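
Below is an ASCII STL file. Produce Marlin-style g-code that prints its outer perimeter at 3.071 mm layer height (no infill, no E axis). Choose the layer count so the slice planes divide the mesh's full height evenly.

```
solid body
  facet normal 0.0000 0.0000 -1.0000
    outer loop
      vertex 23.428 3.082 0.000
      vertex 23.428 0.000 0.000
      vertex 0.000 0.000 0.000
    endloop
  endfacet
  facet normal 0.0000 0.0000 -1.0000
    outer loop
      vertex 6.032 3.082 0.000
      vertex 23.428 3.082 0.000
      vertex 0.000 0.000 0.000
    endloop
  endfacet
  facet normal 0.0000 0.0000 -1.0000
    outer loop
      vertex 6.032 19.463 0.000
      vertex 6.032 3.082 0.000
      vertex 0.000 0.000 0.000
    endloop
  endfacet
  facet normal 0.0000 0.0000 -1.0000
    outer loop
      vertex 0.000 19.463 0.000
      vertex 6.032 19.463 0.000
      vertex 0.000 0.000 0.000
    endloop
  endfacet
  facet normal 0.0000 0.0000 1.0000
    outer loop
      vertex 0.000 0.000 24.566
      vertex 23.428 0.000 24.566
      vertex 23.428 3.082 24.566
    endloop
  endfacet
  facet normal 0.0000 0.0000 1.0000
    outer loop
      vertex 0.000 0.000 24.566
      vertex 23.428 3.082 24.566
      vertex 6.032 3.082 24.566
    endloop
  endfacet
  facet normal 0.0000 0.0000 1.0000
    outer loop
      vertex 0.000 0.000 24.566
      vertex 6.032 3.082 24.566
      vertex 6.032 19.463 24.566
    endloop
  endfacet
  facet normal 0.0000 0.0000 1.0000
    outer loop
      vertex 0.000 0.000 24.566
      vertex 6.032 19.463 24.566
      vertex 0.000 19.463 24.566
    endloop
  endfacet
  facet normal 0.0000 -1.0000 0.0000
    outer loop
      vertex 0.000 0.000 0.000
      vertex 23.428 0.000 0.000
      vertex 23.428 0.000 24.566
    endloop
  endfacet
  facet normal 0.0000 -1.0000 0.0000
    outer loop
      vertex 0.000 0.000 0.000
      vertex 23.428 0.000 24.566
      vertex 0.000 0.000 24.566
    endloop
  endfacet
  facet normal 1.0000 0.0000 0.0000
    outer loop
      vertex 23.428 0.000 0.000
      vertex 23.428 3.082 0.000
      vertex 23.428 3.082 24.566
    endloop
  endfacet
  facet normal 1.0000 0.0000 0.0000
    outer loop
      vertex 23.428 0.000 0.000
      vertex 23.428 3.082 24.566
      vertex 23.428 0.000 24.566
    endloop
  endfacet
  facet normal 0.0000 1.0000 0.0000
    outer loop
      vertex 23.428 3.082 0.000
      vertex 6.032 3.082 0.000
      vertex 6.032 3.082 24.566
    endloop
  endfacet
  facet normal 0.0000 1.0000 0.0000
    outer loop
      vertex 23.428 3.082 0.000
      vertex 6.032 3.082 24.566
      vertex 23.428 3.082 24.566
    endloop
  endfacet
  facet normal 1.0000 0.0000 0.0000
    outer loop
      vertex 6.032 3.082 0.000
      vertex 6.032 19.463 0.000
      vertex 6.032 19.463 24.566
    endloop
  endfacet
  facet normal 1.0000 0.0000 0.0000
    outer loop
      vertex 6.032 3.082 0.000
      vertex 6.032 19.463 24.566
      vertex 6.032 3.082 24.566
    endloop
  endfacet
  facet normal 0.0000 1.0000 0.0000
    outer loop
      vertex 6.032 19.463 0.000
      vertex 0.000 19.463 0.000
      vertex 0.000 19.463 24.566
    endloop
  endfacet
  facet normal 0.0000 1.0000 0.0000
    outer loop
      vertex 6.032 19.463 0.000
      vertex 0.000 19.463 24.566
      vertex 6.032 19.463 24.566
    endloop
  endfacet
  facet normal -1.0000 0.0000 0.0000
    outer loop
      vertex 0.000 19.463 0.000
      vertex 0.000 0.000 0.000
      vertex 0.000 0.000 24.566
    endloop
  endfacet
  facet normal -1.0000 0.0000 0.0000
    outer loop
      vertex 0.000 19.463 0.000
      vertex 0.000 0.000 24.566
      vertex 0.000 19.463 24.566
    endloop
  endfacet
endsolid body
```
; perimeter-only toolpath
G21 ; units = mm
G90 ; absolute positioning
G28 ; home
; layer 1
G0 Z3.071
G0 X0.000 Y0.000
G1 X23.428 Y0.000
G1 X23.428 Y3.082
G1 X6.032 Y3.082
G1 X6.032 Y19.463
G1 X0.000 Y19.463
G1 X0.000 Y0.000
; layer 2
G0 Z6.141
G0 X0.000 Y0.000
G1 X23.428 Y0.000
G1 X23.428 Y3.082
G1 X6.032 Y3.082
G1 X6.032 Y19.463
G1 X0.000 Y19.463
G1 X0.000 Y0.000
; layer 3
G0 Z9.212
G0 X0.000 Y0.000
G1 X23.428 Y0.000
G1 X23.428 Y3.082
G1 X6.032 Y3.082
G1 X6.032 Y19.463
G1 X0.000 Y19.463
G1 X0.000 Y0.000
; layer 4
G0 Z12.283
G0 X0.000 Y0.000
G1 X23.428 Y0.000
G1 X23.428 Y3.082
G1 X6.032 Y3.082
G1 X6.032 Y19.463
G1 X0.000 Y19.463
G1 X0.000 Y0.000
; layer 5
G0 Z15.354
G0 X0.000 Y0.000
G1 X23.428 Y0.000
G1 X23.428 Y3.082
G1 X6.032 Y3.082
G1 X6.032 Y19.463
G1 X0.000 Y19.463
G1 X0.000 Y0.000
; layer 6
G0 Z18.424
G0 X0.000 Y0.000
G1 X23.428 Y0.000
G1 X23.428 Y3.082
G1 X6.032 Y3.082
G1 X6.032 Y19.463
G1 X0.000 Y19.463
G1 X0.000 Y0.000
; layer 7
G0 Z21.495
G0 X0.000 Y0.000
G1 X23.428 Y0.000
G1 X23.428 Y3.082
G1 X6.032 Y3.082
G1 X6.032 Y19.463
G1 X0.000 Y19.463
G1 X0.000 Y0.000
; layer 8
G0 Z24.566
G0 X0.000 Y0.000
G1 X23.428 Y0.000
G1 X23.428 Y3.082
G1 X6.032 Y3.082
G1 X6.032 Y19.463
G1 X0.000 Y19.463
G1 X0.000 Y0.000
M2 ; end

The solid is an L-shaped prism: outer 23.4 × 19.5 mm, arm thicknesses ≈ 3.08 mm (horizontal) and 6.03 mm (vertical), extruded 24.6 mm in z. Slicing at Δz = 3.071 mm — 8 equal slices spanning the solid's height, so layer i sits at z = i·h/8 — gives 8 non-empty perimeters. Each is a 6-segment closed polygon; G0 lifts to the layer z and rapids to the start vertex, then G1 traces the edges.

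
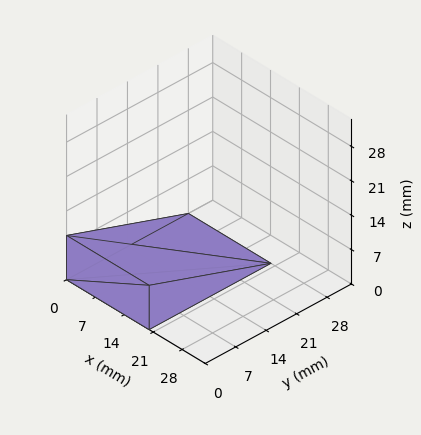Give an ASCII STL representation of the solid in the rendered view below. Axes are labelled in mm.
Reading the render: the shape is a wedge (ramp): 20 × 28 mm base, rising to 9 mm along the y=0 edge and sloping linearly to z=0 at y=28 (dimensions read to the nearest mm from the axis ticks). For the STL, each face is triangulated and given an outward normal.

solid part
  facet normal 0.0000 0.0000 -1.0000
    outer loop
      vertex 20.00 28.00 0.00
      vertex 20.00 0.00 0.00
      vertex 0.00 0.00 0.00
    endloop
  endfacet
  facet normal 0.0000 0.0000 -1.0000
    outer loop
      vertex 0.00 28.00 0.00
      vertex 20.00 28.00 0.00
      vertex 0.00 0.00 0.00
    endloop
  endfacet
  facet normal 0.0000 -1.0000 0.0000
    outer loop
      vertex 0.00 0.00 0.00
      vertex 20.00 0.00 0.00
      vertex 20.00 0.00 9.00
    endloop
  endfacet
  facet normal 0.0000 -1.0000 0.0000
    outer loop
      vertex 0.00 0.00 0.00
      vertex 20.00 0.00 9.00
      vertex 0.00 0.00 9.00
    endloop
  endfacet
  facet normal 0.0000 0.3060 0.9520
    outer loop
      vertex 0.00 0.00 9.00
      vertex 20.00 0.00 9.00
      vertex 20.00 28.00 0.00
    endloop
  endfacet
  facet normal 0.0000 0.3060 0.9520
    outer loop
      vertex 0.00 0.00 9.00
      vertex 20.00 28.00 0.00
      vertex 0.00 28.00 0.00
    endloop
  endfacet
  facet normal -1.0000 0.0000 0.0000
    outer loop
      vertex 0.00 0.00 9.00
      vertex 0.00 28.00 0.00
      vertex 0.00 0.00 0.00
    endloop
  endfacet
  facet normal 1.0000 0.0000 0.0000
    outer loop
      vertex 20.00 0.00 0.00
      vertex 20.00 28.00 0.00
      vertex 20.00 0.00 9.00
    endloop
  endfacet
endsolid part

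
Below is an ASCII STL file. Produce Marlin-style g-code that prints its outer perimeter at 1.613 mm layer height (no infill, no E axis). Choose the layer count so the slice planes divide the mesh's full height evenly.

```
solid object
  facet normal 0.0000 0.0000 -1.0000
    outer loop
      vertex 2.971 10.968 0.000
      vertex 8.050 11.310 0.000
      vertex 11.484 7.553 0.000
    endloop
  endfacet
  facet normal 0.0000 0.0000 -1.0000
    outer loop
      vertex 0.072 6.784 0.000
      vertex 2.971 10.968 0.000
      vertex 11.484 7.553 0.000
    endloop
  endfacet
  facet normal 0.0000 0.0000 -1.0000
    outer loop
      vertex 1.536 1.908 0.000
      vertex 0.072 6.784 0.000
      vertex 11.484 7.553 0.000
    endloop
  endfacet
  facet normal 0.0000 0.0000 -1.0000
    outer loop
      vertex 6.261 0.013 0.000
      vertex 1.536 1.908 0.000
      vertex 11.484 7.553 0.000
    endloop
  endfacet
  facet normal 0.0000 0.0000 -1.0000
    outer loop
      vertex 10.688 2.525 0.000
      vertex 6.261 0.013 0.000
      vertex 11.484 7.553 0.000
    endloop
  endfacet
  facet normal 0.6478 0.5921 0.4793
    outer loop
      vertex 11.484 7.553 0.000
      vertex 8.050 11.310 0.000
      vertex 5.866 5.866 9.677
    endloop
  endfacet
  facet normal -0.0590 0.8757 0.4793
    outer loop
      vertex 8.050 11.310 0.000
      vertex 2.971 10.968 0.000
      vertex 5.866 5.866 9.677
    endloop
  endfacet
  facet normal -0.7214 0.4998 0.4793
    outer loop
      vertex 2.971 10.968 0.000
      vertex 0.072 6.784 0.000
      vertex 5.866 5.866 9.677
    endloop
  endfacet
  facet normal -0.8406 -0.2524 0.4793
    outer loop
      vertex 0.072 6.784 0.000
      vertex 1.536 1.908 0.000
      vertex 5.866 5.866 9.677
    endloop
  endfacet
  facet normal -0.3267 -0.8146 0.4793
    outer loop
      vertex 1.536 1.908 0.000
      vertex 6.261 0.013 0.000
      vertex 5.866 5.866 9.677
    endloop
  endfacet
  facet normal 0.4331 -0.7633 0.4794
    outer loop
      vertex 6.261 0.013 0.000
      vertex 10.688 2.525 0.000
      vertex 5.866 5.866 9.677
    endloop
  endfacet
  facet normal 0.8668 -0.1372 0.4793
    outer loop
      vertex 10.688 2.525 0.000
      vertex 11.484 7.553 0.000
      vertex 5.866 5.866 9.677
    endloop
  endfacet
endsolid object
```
; perimeter-only toolpath
G21 ; units = mm
G90 ; absolute positioning
G28 ; home
; layer 1
G0 Z1.613
G0 X10.548 Y7.272
G1 X7.686 Y10.403
G1 X3.454 Y10.118
G1 X1.038 Y6.631
G1 X2.258 Y2.568
G1 X6.195 Y0.989
G1 X9.884 Y3.082
G1 X10.548 Y7.272
; layer 2
G0 Z3.226
G0 X9.611 Y6.991
G1 X7.322 Y9.495
G1 X3.936 Y9.267
G1 X2.003 Y6.478
G1 X2.979 Y3.227
G1 X6.129 Y1.964
G1 X9.081 Y3.639
G1 X9.611 Y6.991
; layer 3
G0 Z4.838
G0 X8.675 Y6.710
G1 X6.958 Y8.588
G1 X4.418 Y8.417
G1 X2.969 Y6.325
G1 X3.701 Y3.887
G1 X6.063 Y2.939
G1 X8.277 Y4.196
G1 X8.675 Y6.710
; layer 4
G0 Z6.451
G0 X7.739 Y6.428
G1 X6.594 Y7.681
G1 X4.901 Y7.567
G1 X3.935 Y6.172
G1 X4.423 Y4.547
G1 X5.998 Y3.915
G1 X7.473 Y4.752
G1 X7.739 Y6.428
; layer 5
G0 Z8.064
G0 X6.802 Y6.147
G1 X6.230 Y6.773
G1 X5.384 Y6.716
G1 X4.900 Y6.019
G1 X5.144 Y5.206
G1 X5.932 Y4.891
G1 X6.670 Y5.309
G1 X6.802 Y6.147
M2 ; end

The solid is a regular 7-sided pyramid, base circumscribed radius ≈ 5.87 mm, apex at z ≈ 9.68 mm. Slicing at Δz = 1.613 mm — 6 equal slices spanning the solid's height, so layer i sits at z = i·h/6 — gives 5 non-empty perimeters. Each is a 7-segment closed polygon; G0 lifts to the layer z and rapids to the start vertex, then G1 traces the edges. The cross-section shrinks linearly with z (the slice at the apex is degenerate and omitted).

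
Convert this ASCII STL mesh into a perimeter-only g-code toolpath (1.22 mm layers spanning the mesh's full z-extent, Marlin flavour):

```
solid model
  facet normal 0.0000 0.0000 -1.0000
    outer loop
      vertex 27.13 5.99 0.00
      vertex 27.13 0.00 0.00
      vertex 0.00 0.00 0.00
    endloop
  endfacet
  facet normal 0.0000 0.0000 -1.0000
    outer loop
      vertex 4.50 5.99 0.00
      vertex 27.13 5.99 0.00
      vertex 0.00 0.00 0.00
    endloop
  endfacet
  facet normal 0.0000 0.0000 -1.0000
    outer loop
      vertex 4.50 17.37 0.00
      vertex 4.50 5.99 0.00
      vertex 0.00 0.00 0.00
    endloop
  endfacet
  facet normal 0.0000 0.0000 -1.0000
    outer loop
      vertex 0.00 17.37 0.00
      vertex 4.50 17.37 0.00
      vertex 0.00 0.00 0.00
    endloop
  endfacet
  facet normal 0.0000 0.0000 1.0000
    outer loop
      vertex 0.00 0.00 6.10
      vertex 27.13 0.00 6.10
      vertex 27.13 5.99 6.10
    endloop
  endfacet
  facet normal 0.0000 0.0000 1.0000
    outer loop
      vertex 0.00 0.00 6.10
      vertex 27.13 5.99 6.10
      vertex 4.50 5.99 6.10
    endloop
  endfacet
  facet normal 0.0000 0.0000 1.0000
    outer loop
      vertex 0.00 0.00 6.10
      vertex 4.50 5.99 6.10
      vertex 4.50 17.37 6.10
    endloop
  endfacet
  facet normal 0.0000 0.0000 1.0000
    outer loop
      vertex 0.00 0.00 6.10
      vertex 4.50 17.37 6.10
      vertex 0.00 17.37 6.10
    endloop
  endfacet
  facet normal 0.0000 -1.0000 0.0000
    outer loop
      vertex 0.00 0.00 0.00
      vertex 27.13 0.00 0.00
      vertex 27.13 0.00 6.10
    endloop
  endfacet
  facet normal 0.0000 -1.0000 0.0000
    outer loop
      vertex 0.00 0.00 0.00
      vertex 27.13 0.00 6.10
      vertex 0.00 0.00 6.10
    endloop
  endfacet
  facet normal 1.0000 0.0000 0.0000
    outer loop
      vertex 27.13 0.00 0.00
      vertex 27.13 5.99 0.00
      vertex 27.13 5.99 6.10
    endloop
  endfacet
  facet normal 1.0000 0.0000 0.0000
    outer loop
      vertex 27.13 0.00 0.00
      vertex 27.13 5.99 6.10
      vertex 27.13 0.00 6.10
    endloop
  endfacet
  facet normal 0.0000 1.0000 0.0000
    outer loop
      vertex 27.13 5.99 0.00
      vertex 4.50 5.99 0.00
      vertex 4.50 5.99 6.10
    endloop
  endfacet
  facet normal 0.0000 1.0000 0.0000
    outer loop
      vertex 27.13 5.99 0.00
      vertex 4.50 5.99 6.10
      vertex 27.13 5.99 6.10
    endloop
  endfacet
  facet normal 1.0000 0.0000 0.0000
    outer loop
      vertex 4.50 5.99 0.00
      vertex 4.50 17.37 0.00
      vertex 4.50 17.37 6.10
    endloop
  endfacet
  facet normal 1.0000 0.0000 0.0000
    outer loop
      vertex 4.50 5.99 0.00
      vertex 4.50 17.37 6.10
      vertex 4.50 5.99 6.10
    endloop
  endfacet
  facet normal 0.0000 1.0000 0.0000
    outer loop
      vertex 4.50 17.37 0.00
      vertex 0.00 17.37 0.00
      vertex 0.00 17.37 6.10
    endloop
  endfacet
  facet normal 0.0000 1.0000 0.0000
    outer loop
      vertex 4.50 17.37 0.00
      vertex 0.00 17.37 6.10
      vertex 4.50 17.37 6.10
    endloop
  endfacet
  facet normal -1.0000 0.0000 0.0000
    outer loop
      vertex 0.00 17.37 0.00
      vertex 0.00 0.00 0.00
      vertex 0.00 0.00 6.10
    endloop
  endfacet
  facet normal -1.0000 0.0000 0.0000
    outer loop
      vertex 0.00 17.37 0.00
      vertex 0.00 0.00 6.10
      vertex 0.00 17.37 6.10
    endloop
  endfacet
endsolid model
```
; perimeter-only toolpath
G21 ; units = mm
G90 ; absolute positioning
G28 ; home
; layer 1
G0 Z1.22
G0 X0.00 Y0.00
G1 X27.13 Y0.00
G1 X27.13 Y5.99
G1 X4.50 Y5.99
G1 X4.50 Y17.37
G1 X0.00 Y17.37
G1 X0.00 Y0.00
; layer 2
G0 Z2.44
G0 X0.00 Y0.00
G1 X27.13 Y0.00
G1 X27.13 Y5.99
G1 X4.50 Y5.99
G1 X4.50 Y17.37
G1 X0.00 Y17.37
G1 X0.00 Y0.00
; layer 3
G0 Z3.66
G0 X0.00 Y0.00
G1 X27.13 Y0.00
G1 X27.13 Y5.99
G1 X4.50 Y5.99
G1 X4.50 Y17.37
G1 X0.00 Y17.37
G1 X0.00 Y0.00
; layer 4
G0 Z4.88
G0 X0.00 Y0.00
G1 X27.13 Y0.00
G1 X27.13 Y5.99
G1 X4.50 Y5.99
G1 X4.50 Y17.37
G1 X0.00 Y17.37
G1 X0.00 Y0.00
; layer 5
G0 Z6.10
G0 X0.00 Y0.00
G1 X27.13 Y0.00
G1 X27.13 Y5.99
G1 X4.50 Y5.99
G1 X4.50 Y17.37
G1 X0.00 Y17.37
G1 X0.00 Y0.00
M2 ; end

The solid is an L-shaped prism: outer 27.1 × 17.4 mm, arm thicknesses ≈ 5.99 mm (horizontal) and 4.5 mm (vertical), extruded 6.1 mm in z. Slicing at Δz = 1.22 mm — 5 equal slices spanning the solid's height, so layer i sits at z = i·h/5 — gives 5 non-empty perimeters. Each is a 6-segment closed polygon; G0 lifts to the layer z and rapids to the start vertex, then G1 traces the edges.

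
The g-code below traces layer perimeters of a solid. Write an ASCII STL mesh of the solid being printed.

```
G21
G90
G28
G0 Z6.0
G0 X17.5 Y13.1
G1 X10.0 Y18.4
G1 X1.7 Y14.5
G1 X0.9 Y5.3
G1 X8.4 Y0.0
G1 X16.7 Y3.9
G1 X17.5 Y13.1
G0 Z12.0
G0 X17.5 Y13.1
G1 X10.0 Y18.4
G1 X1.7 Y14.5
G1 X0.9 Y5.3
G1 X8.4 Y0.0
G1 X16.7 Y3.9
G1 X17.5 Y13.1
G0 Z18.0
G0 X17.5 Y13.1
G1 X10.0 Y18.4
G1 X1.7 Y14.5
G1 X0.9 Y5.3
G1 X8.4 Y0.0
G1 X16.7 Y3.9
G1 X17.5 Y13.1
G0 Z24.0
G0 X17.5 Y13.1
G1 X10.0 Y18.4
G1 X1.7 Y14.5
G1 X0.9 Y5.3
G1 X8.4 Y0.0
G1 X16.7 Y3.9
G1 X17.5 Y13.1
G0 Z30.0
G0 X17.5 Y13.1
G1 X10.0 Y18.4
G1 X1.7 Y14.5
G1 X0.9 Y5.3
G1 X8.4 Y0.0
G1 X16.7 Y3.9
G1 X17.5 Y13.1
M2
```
solid part
  facet normal 0.0000 0.0000 -1.0000
    outer loop
      vertex 1.7 14.5 0.0
      vertex 10.0 18.4 0.0
      vertex 17.5 13.1 0.0
    endloop
  endfacet
  facet normal 0.0000 0.0000 -1.0000
    outer loop
      vertex 0.9 5.3 0.0
      vertex 1.7 14.5 0.0
      vertex 17.5 13.1 0.0
    endloop
  endfacet
  facet normal 0.0000 0.0000 -1.0000
    outer loop
      vertex 8.4 0.0 0.0
      vertex 0.9 5.3 0.0
      vertex 17.5 13.1 0.0
    endloop
  endfacet
  facet normal 0.0000 0.0000 -1.0000
    outer loop
      vertex 16.7 3.9 0.0
      vertex 8.4 0.0 0.0
      vertex 17.5 13.1 0.0
    endloop
  endfacet
  facet normal 0.0000 0.0000 1.0000
    outer loop
      vertex 17.5 13.1 30.0
      vertex 10.0 18.4 30.0
      vertex 1.7 14.5 30.0
    endloop
  endfacet
  facet normal 0.0000 0.0000 1.0000
    outer loop
      vertex 17.5 13.1 30.0
      vertex 1.7 14.5 30.0
      vertex 0.9 5.3 30.0
    endloop
  endfacet
  facet normal 0.0000 0.0000 1.0000
    outer loop
      vertex 17.5 13.1 30.0
      vertex 0.9 5.3 30.0
      vertex 8.4 0.0 30.0
    endloop
  endfacet
  facet normal 0.0000 0.0000 1.0000
    outer loop
      vertex 17.5 13.1 30.0
      vertex 8.4 0.0 30.0
      vertex 16.7 3.9 30.0
    endloop
  endfacet
  facet normal 0.5771 0.8167 0.0000
    outer loop
      vertex 17.5 13.1 0.0
      vertex 10.0 18.4 0.0
      vertex 10.0 18.4 30.0
    endloop
  endfacet
  facet normal 0.5771 0.8167 0.0000
    outer loop
      vertex 17.5 13.1 0.0
      vertex 10.0 18.4 30.0
      vertex 17.5 13.1 30.0
    endloop
  endfacet
  facet normal -0.4253 0.9051 0.0000
    outer loop
      vertex 10.0 18.4 0.0
      vertex 1.7 14.5 0.0
      vertex 1.7 14.5 30.0
    endloop
  endfacet
  facet normal -0.4253 0.9051 0.0000
    outer loop
      vertex 10.0 18.4 0.0
      vertex 1.7 14.5 30.0
      vertex 10.0 18.4 30.0
    endloop
  endfacet
  facet normal -0.9962 0.0866 0.0000
    outer loop
      vertex 1.7 14.5 0.0
      vertex 0.9 5.3 0.0
      vertex 0.9 5.3 30.0
    endloop
  endfacet
  facet normal -0.9962 0.0866 0.0000
    outer loop
      vertex 1.7 14.5 0.0
      vertex 0.9 5.3 30.0
      vertex 1.7 14.5 30.0
    endloop
  endfacet
  facet normal -0.5771 -0.8167 0.0000
    outer loop
      vertex 0.9 5.3 0.0
      vertex 8.4 0.0 0.0
      vertex 8.4 0.0 30.0
    endloop
  endfacet
  facet normal -0.5771 -0.8167 0.0000
    outer loop
      vertex 0.9 5.3 0.0
      vertex 8.4 0.0 30.0
      vertex 0.9 5.3 30.0
    endloop
  endfacet
  facet normal 0.4253 -0.9051 0.0000
    outer loop
      vertex 8.4 0.0 0.0
      vertex 16.7 3.9 0.0
      vertex 16.7 3.9 30.0
    endloop
  endfacet
  facet normal 0.4253 -0.9051 0.0000
    outer loop
      vertex 8.4 0.0 0.0
      vertex 16.7 3.9 30.0
      vertex 8.4 0.0 30.0
    endloop
  endfacet
  facet normal 0.9962 -0.0866 0.0000
    outer loop
      vertex 16.7 3.9 0.0
      vertex 17.5 13.1 0.0
      vertex 17.5 13.1 30.0
    endloop
  endfacet
  facet normal 0.9962 -0.0866 0.0000
    outer loop
      vertex 16.7 3.9 0.0
      vertex 17.5 13.1 30.0
      vertex 16.7 3.9 30.0
    endloop
  endfacet
endsolid part

The G0 Z moves step by Δz≈6.0 mm. Every layer's G1 loop is the same polygon, so the solid is a straight extrusion of it from z=0 to z≈30. Closing with flat bottom and top caps and triangulating gives 20 facets — a regular 6-sided prism (a cylinder approximated with 6 flat sides), circumscribed radius ≈ 9.2 mm, height ≈ 30 mm.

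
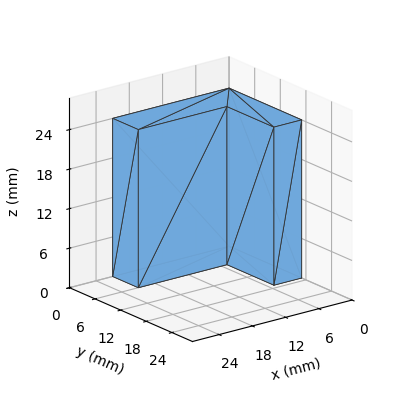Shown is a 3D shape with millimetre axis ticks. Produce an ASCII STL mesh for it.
Reading the render: the shape is an L-shaped prism: outer 21 × 17 mm, arm thicknesses ≈ 6 mm (horizontal) and 5 mm (vertical), extruded 24 mm in z (dimensions read to the nearest mm from the axis ticks). For the STL, each face is triangulated and given an outward normal.

solid part
  facet normal 0.0000 0.0000 -1.0000
    outer loop
      vertex 21.000 6.000 0.000
      vertex 21.000 0.000 0.000
      vertex 0.000 0.000 0.000
    endloop
  endfacet
  facet normal 0.0000 0.0000 -1.0000
    outer loop
      vertex 5.000 6.000 0.000
      vertex 21.000 6.000 0.000
      vertex 0.000 0.000 0.000
    endloop
  endfacet
  facet normal 0.0000 0.0000 -1.0000
    outer loop
      vertex 5.000 17.000 0.000
      vertex 5.000 6.000 0.000
      vertex 0.000 0.000 0.000
    endloop
  endfacet
  facet normal 0.0000 0.0000 -1.0000
    outer loop
      vertex 0.000 17.000 0.000
      vertex 5.000 17.000 0.000
      vertex 0.000 0.000 0.000
    endloop
  endfacet
  facet normal 0.0000 0.0000 1.0000
    outer loop
      vertex 0.000 0.000 24.000
      vertex 21.000 0.000 24.000
      vertex 21.000 6.000 24.000
    endloop
  endfacet
  facet normal 0.0000 0.0000 1.0000
    outer loop
      vertex 0.000 0.000 24.000
      vertex 21.000 6.000 24.000
      vertex 5.000 6.000 24.000
    endloop
  endfacet
  facet normal 0.0000 0.0000 1.0000
    outer loop
      vertex 0.000 0.000 24.000
      vertex 5.000 6.000 24.000
      vertex 5.000 17.000 24.000
    endloop
  endfacet
  facet normal 0.0000 0.0000 1.0000
    outer loop
      vertex 0.000 0.000 24.000
      vertex 5.000 17.000 24.000
      vertex 0.000 17.000 24.000
    endloop
  endfacet
  facet normal 0.0000 -1.0000 0.0000
    outer loop
      vertex 0.000 0.000 0.000
      vertex 21.000 0.000 0.000
      vertex 21.000 0.000 24.000
    endloop
  endfacet
  facet normal 0.0000 -1.0000 0.0000
    outer loop
      vertex 0.000 0.000 0.000
      vertex 21.000 0.000 24.000
      vertex 0.000 0.000 24.000
    endloop
  endfacet
  facet normal 1.0000 0.0000 0.0000
    outer loop
      vertex 21.000 0.000 0.000
      vertex 21.000 6.000 0.000
      vertex 21.000 6.000 24.000
    endloop
  endfacet
  facet normal 1.0000 0.0000 0.0000
    outer loop
      vertex 21.000 0.000 0.000
      vertex 21.000 6.000 24.000
      vertex 21.000 0.000 24.000
    endloop
  endfacet
  facet normal 0.0000 1.0000 0.0000
    outer loop
      vertex 21.000 6.000 0.000
      vertex 5.000 6.000 0.000
      vertex 5.000 6.000 24.000
    endloop
  endfacet
  facet normal 0.0000 1.0000 0.0000
    outer loop
      vertex 21.000 6.000 0.000
      vertex 5.000 6.000 24.000
      vertex 21.000 6.000 24.000
    endloop
  endfacet
  facet normal 1.0000 0.0000 0.0000
    outer loop
      vertex 5.000 6.000 0.000
      vertex 5.000 17.000 0.000
      vertex 5.000 17.000 24.000
    endloop
  endfacet
  facet normal 1.0000 0.0000 0.0000
    outer loop
      vertex 5.000 6.000 0.000
      vertex 5.000 17.000 24.000
      vertex 5.000 6.000 24.000
    endloop
  endfacet
  facet normal 0.0000 1.0000 0.0000
    outer loop
      vertex 5.000 17.000 0.000
      vertex 0.000 17.000 0.000
      vertex 0.000 17.000 24.000
    endloop
  endfacet
  facet normal 0.0000 1.0000 0.0000
    outer loop
      vertex 5.000 17.000 0.000
      vertex 0.000 17.000 24.000
      vertex 5.000 17.000 24.000
    endloop
  endfacet
  facet normal -1.0000 0.0000 0.0000
    outer loop
      vertex 0.000 17.000 0.000
      vertex 0.000 0.000 0.000
      vertex 0.000 0.000 24.000
    endloop
  endfacet
  facet normal -1.0000 0.0000 0.0000
    outer loop
      vertex 0.000 17.000 0.000
      vertex 0.000 0.000 24.000
      vertex 0.000 17.000 24.000
    endloop
  endfacet
endsolid part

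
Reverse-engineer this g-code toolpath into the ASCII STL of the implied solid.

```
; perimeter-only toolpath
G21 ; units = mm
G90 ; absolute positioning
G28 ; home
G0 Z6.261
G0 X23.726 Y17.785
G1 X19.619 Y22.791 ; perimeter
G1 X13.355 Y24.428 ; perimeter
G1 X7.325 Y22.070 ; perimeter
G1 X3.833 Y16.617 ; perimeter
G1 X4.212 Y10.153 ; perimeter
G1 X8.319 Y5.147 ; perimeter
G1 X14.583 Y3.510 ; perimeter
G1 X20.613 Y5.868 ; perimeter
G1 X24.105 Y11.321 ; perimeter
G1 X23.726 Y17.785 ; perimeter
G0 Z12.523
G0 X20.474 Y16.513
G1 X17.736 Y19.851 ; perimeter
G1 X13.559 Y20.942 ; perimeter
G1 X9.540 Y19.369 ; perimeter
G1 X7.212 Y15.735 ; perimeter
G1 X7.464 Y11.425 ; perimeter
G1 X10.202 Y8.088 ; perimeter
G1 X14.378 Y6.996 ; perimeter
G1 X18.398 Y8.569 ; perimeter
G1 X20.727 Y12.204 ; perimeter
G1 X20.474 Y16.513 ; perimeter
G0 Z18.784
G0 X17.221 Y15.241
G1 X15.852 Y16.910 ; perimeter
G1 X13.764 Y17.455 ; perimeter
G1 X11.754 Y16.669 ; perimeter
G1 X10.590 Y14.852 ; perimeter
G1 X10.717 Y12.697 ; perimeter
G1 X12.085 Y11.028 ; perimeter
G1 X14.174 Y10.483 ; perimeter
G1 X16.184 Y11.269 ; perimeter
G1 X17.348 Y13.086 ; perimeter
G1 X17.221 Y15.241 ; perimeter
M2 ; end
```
solid part
  facet normal 0.0000 0.0000 -1.0000
    outer loop
      vertex 13.150 27.914 0.000
      vertex 21.503 25.732 0.000
      vertex 26.978 19.057 0.000
    endloop
  endfacet
  facet normal 0.0000 0.0000 -1.0000
    outer loop
      vertex 5.110 24.770 0.000
      vertex 13.150 27.914 0.000
      vertex 26.978 19.057 0.000
    endloop
  endfacet
  facet normal 0.0000 0.0000 -1.0000
    outer loop
      vertex 0.454 17.500 0.000
      vertex 5.110 24.770 0.000
      vertex 26.978 19.057 0.000
    endloop
  endfacet
  facet normal 0.0000 0.0000 -1.0000
    outer loop
      vertex 0.960 8.881 0.000
      vertex 0.454 17.500 0.000
      vertex 26.978 19.057 0.000
    endloop
  endfacet
  facet normal 0.0000 0.0000 -1.0000
    outer loop
      vertex 6.435 2.206 0.000
      vertex 0.960 8.881 0.000
      vertex 26.978 19.057 0.000
    endloop
  endfacet
  facet normal 0.0000 0.0000 -1.0000
    outer loop
      vertex 14.788 0.024 0.000
      vertex 6.435 2.206 0.000
      vertex 26.978 19.057 0.000
    endloop
  endfacet
  facet normal 0.0000 0.0000 -1.0000
    outer loop
      vertex 22.828 3.168 0.000
      vertex 14.788 0.024 0.000
      vertex 26.978 19.057 0.000
    endloop
  endfacet
  facet normal 0.0000 0.0000 -1.0000
    outer loop
      vertex 27.484 10.438 0.000
      vertex 22.828 3.168 0.000
      vertex 26.978 19.057 0.000
    endloop
  endfacet
  facet normal 0.6830 0.5602 0.4686
    outer loop
      vertex 26.978 19.057 0.000
      vertex 21.503 25.732 0.000
      vertex 13.969 13.969 25.045
    endloop
  endfacet
  facet normal 0.2233 0.8547 0.4686
    outer loop
      vertex 21.503 25.732 0.000
      vertex 13.150 27.914 0.000
      vertex 13.969 13.969 25.045
    endloop
  endfacet
  facet normal -0.3217 0.8227 0.4686
    outer loop
      vertex 13.150 27.914 0.000
      vertex 5.110 24.770 0.000
      vertex 13.969 13.969 25.045
    endloop
  endfacet
  facet normal -0.7439 0.4764 0.4686
    outer loop
      vertex 5.110 24.770 0.000
      vertex 0.454 17.500 0.000
      vertex 13.969 13.969 25.045
    endloop
  endfacet
  facet normal -0.8819 -0.0518 0.4686
    outer loop
      vertex 0.454 17.500 0.000
      vertex 0.960 8.881 0.000
      vertex 13.969 13.969 25.045
    endloop
  endfacet
  facet normal -0.6830 -0.5602 0.4686
    outer loop
      vertex 0.960 8.881 0.000
      vertex 6.435 2.206 0.000
      vertex 13.969 13.969 25.045
    endloop
  endfacet
  facet normal -0.2233 -0.8547 0.4686
    outer loop
      vertex 6.435 2.206 0.000
      vertex 14.788 0.024 0.000
      vertex 13.969 13.969 25.045
    endloop
  endfacet
  facet normal 0.3217 -0.8227 0.4686
    outer loop
      vertex 14.788 0.024 0.000
      vertex 22.828 3.168 0.000
      vertex 13.969 13.969 25.045
    endloop
  endfacet
  facet normal 0.7439 -0.4764 0.4686
    outer loop
      vertex 22.828 3.168 0.000
      vertex 27.484 10.438 0.000
      vertex 13.969 13.969 25.045
    endloop
  endfacet
  facet normal 0.8819 0.0518 0.4686
    outer loop
      vertex 27.484 10.438 0.000
      vertex 26.978 19.057 0.000
      vertex 13.969 13.969 25.045
    endloop
  endfacet
endsolid part

The G0 Z moves step by Δz≈6.261 mm. The G1 loops shrink linearly with z, so the solid tapers from its base footprint up to z≈25. Closing with a flat bottom cap and the tapered top and triangulating gives 18 facets — a regular 10-sided pyramid, base circumscribed radius ≈ 14 mm, apex at z ≈ 25 mm.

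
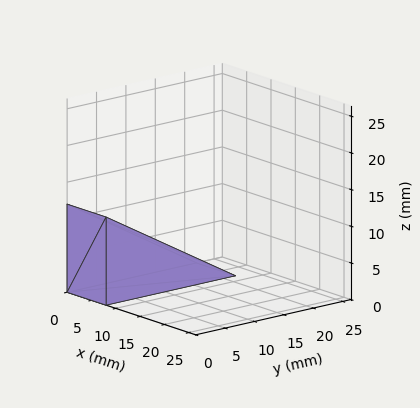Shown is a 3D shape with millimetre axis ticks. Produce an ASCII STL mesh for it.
Reading the render: the shape is a wedge (ramp): 8 × 22 mm base, rising to 12 mm along the y=0 edge and sloping linearly to z=0 at y=22 (dimensions read to the nearest mm from the axis ticks). For the STL, each face is triangulated and given an outward normal.

solid part
  facet normal 0.0000 0.0000 -1.0000
    outer loop
      vertex 8.00 22.00 0.00
      vertex 8.00 0.00 0.00
      vertex 0.00 0.00 0.00
    endloop
  endfacet
  facet normal 0.0000 0.0000 -1.0000
    outer loop
      vertex 0.00 22.00 0.00
      vertex 8.00 22.00 0.00
      vertex 0.00 0.00 0.00
    endloop
  endfacet
  facet normal 0.0000 -1.0000 0.0000
    outer loop
      vertex 0.00 0.00 0.00
      vertex 8.00 0.00 0.00
      vertex 8.00 0.00 12.00
    endloop
  endfacet
  facet normal 0.0000 -1.0000 0.0000
    outer loop
      vertex 0.00 0.00 0.00
      vertex 8.00 0.00 12.00
      vertex 0.00 0.00 12.00
    endloop
  endfacet
  facet normal 0.0000 0.4789 0.8779
    outer loop
      vertex 0.00 0.00 12.00
      vertex 8.00 0.00 12.00
      vertex 8.00 22.00 0.00
    endloop
  endfacet
  facet normal 0.0000 0.4789 0.8779
    outer loop
      vertex 0.00 0.00 12.00
      vertex 8.00 22.00 0.00
      vertex 0.00 22.00 0.00
    endloop
  endfacet
  facet normal -1.0000 0.0000 0.0000
    outer loop
      vertex 0.00 0.00 12.00
      vertex 0.00 22.00 0.00
      vertex 0.00 0.00 0.00
    endloop
  endfacet
  facet normal 1.0000 0.0000 0.0000
    outer loop
      vertex 8.00 0.00 0.00
      vertex 8.00 22.00 0.00
      vertex 8.00 0.00 12.00
    endloop
  endfacet
endsolid part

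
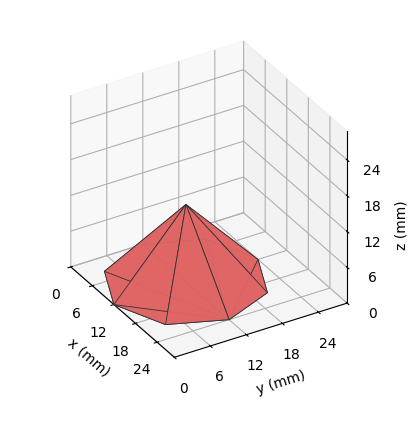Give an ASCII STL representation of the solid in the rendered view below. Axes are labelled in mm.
Reading the render: the shape is a regular 8-sided pyramid, base circumscribed radius ≈ 12 mm, apex at z ≈ 13 mm (dimensions read to the nearest mm from the axis ticks). For the STL, each face is triangulated and given an outward normal.

solid part
  facet normal 0.0000 0.0000 -1.0000
    outer loop
      vertex 12.00 24.00 0.00
      vertex 20.49 20.49 0.00
      vertex 24.00 12.00 0.00
    endloop
  endfacet
  facet normal 0.0000 0.0000 -1.0000
    outer loop
      vertex 3.51 20.49 0.00
      vertex 12.00 24.00 0.00
      vertex 24.00 12.00 0.00
    endloop
  endfacet
  facet normal 0.0000 0.0000 -1.0000
    outer loop
      vertex 0.00 12.00 0.00
      vertex 3.51 20.49 0.00
      vertex 24.00 12.00 0.00
    endloop
  endfacet
  facet normal 0.0000 0.0000 -1.0000
    outer loop
      vertex 3.51 3.51 0.00
      vertex 0.00 12.00 0.00
      vertex 24.00 12.00 0.00
    endloop
  endfacet
  facet normal 0.0000 0.0000 -1.0000
    outer loop
      vertex 12.00 0.00 0.00
      vertex 3.51 3.51 0.00
      vertex 24.00 12.00 0.00
    endloop
  endfacet
  facet normal 0.0000 0.0000 -1.0000
    outer loop
      vertex 20.49 3.51 0.00
      vertex 12.00 0.00 0.00
      vertex 24.00 12.00 0.00
    endloop
  endfacet
  facet normal 0.7031 0.2907 0.6490
    outer loop
      vertex 24.00 12.00 0.00
      vertex 20.49 20.49 0.00
      vertex 12.00 12.00 13.00
    endloop
  endfacet
  facet normal 0.2907 0.7031 0.6490
    outer loop
      vertex 20.49 20.49 0.00
      vertex 12.00 24.00 0.00
      vertex 12.00 12.00 13.00
    endloop
  endfacet
  facet normal -0.2907 0.7031 0.6490
    outer loop
      vertex 12.00 24.00 0.00
      vertex 3.51 20.49 0.00
      vertex 12.00 12.00 13.00
    endloop
  endfacet
  facet normal -0.7031 0.2907 0.6490
    outer loop
      vertex 3.51 20.49 0.00
      vertex 0.00 12.00 0.00
      vertex 12.00 12.00 13.00
    endloop
  endfacet
  facet normal -0.7031 -0.2907 0.6490
    outer loop
      vertex 0.00 12.00 0.00
      vertex 3.51 3.51 0.00
      vertex 12.00 12.00 13.00
    endloop
  endfacet
  facet normal -0.2907 -0.7031 0.6490
    outer loop
      vertex 3.51 3.51 0.00
      vertex 12.00 0.00 0.00
      vertex 12.00 12.00 13.00
    endloop
  endfacet
  facet normal 0.2907 -0.7031 0.6490
    outer loop
      vertex 12.00 0.00 0.00
      vertex 20.49 3.51 0.00
      vertex 12.00 12.00 13.00
    endloop
  endfacet
  facet normal 0.7031 -0.2907 0.6490
    outer loop
      vertex 20.49 3.51 0.00
      vertex 24.00 12.00 0.00
      vertex 12.00 12.00 13.00
    endloop
  endfacet
endsolid part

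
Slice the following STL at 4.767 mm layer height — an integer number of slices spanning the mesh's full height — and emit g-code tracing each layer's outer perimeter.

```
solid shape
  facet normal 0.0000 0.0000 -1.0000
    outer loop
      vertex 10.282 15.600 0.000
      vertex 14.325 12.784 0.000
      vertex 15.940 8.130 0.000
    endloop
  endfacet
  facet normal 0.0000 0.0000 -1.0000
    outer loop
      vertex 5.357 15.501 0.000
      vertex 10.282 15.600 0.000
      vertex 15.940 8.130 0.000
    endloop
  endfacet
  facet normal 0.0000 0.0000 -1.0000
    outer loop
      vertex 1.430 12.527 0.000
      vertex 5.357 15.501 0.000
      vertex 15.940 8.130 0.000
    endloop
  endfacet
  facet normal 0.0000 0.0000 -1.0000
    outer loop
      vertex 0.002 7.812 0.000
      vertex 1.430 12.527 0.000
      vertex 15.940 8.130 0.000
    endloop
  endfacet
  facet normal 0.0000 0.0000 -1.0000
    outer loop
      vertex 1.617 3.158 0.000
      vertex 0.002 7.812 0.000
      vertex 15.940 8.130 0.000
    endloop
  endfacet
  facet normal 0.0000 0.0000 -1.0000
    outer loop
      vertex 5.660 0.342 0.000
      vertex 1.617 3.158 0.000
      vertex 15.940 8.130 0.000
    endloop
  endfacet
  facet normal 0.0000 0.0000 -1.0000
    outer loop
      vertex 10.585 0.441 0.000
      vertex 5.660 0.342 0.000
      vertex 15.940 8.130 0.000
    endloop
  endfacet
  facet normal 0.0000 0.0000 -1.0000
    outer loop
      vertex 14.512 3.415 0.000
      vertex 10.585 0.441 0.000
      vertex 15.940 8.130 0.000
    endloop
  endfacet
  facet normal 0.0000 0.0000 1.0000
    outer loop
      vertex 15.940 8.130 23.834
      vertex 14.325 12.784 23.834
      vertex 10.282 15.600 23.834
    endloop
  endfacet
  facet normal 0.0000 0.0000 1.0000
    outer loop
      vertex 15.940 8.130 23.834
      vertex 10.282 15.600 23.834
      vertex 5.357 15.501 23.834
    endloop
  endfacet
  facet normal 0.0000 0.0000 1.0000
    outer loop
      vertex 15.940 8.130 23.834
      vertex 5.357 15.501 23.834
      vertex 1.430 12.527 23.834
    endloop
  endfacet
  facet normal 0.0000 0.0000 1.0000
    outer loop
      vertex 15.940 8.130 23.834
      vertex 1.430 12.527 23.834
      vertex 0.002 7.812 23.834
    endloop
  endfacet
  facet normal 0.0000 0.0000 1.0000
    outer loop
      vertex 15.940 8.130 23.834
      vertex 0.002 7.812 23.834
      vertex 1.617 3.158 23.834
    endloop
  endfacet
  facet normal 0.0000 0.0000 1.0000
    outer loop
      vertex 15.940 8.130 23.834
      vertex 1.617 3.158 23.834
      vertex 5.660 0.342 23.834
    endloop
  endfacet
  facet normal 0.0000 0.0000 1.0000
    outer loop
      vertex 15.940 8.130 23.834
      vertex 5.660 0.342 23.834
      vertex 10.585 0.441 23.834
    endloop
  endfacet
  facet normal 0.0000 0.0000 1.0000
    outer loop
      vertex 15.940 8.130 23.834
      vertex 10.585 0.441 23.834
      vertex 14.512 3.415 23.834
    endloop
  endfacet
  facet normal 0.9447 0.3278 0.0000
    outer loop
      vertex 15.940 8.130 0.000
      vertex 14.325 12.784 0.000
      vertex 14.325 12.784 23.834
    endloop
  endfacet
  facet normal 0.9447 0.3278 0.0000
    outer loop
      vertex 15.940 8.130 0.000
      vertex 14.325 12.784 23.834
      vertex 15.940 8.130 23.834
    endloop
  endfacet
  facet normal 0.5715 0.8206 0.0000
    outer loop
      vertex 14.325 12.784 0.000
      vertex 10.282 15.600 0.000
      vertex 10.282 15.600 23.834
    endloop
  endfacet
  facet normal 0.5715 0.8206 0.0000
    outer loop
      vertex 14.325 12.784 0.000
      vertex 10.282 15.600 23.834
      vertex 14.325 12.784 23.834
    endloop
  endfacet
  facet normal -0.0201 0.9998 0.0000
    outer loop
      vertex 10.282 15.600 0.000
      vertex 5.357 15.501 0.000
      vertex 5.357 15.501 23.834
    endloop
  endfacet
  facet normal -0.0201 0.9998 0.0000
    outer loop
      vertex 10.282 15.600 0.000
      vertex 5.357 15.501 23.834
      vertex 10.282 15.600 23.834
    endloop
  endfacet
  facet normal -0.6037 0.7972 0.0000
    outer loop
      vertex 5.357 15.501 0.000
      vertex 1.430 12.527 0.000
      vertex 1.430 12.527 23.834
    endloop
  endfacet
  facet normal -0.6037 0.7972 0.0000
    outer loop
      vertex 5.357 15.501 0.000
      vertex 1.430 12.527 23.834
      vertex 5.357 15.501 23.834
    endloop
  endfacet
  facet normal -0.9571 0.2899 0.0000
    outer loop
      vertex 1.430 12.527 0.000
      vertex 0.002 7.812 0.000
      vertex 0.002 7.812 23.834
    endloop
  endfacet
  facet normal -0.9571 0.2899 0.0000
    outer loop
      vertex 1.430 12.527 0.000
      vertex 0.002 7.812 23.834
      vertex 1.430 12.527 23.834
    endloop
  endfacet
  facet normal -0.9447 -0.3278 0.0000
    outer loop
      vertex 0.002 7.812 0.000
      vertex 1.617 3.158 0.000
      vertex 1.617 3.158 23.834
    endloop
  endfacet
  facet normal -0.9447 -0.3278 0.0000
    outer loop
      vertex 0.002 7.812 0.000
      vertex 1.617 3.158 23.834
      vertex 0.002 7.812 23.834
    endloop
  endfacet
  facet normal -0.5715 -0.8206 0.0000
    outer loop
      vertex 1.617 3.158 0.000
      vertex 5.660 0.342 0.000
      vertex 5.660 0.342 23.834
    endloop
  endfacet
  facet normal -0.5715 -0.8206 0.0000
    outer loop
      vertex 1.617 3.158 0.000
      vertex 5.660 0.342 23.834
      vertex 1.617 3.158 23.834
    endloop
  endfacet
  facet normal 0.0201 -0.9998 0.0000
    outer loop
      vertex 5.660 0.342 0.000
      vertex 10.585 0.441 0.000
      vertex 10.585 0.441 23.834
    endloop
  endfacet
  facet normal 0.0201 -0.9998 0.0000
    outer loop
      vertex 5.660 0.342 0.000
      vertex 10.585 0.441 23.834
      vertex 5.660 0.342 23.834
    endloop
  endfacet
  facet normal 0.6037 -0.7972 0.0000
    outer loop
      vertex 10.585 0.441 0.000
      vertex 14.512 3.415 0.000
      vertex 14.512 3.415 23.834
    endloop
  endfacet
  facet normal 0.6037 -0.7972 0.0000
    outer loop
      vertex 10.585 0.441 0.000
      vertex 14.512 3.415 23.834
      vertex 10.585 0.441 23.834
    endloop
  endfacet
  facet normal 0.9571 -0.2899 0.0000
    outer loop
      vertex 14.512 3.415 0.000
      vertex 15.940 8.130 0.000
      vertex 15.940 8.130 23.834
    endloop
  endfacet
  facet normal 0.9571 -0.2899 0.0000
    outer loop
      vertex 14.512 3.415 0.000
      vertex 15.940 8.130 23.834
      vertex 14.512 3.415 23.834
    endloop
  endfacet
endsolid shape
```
; perimeter-only toolpath
G21 ; units = mm
G90 ; absolute positioning
G28 ; home
; layer 1
G0 Z4.767
G0 X15.940 Y8.130
G1 X14.325 Y12.784
G1 X10.282 Y15.600
G1 X5.357 Y15.501
G1 X1.430 Y12.527
G1 X0.002 Y7.812
G1 X1.617 Y3.158
G1 X5.660 Y0.342
G1 X10.585 Y0.441
G1 X14.512 Y3.415
G1 X15.940 Y8.130
; layer 2
G0 Z9.534
G0 X15.940 Y8.130
G1 X14.325 Y12.784
G1 X10.282 Y15.600
G1 X5.357 Y15.501
G1 X1.430 Y12.527
G1 X0.002 Y7.812
G1 X1.617 Y3.158
G1 X5.660 Y0.342
G1 X10.585 Y0.441
G1 X14.512 Y3.415
G1 X15.940 Y8.130
; layer 3
G0 Z14.300
G0 X15.940 Y8.130
G1 X14.325 Y12.784
G1 X10.282 Y15.600
G1 X5.357 Y15.501
G1 X1.430 Y12.527
G1 X0.002 Y7.812
G1 X1.617 Y3.158
G1 X5.660 Y0.342
G1 X10.585 Y0.441
G1 X14.512 Y3.415
G1 X15.940 Y8.130
; layer 4
G0 Z19.067
G0 X15.940 Y8.130
G1 X14.325 Y12.784
G1 X10.282 Y15.600
G1 X5.357 Y15.501
G1 X1.430 Y12.527
G1 X0.002 Y7.812
G1 X1.617 Y3.158
G1 X5.660 Y0.342
G1 X10.585 Y0.441
G1 X14.512 Y3.415
G1 X15.940 Y8.130
; layer 5
G0 Z23.834
G0 X15.940 Y8.130
G1 X14.325 Y12.784
G1 X10.282 Y15.600
G1 X5.357 Y15.501
G1 X1.430 Y12.527
G1 X0.002 Y7.812
G1 X1.617 Y3.158
G1 X5.660 Y0.342
G1 X10.585 Y0.441
G1 X14.512 Y3.415
G1 X15.940 Y8.130
M2 ; end

The solid is a regular 10-sided prism (a cylinder approximated with 10 flat sides), circumscribed radius ≈ 7.97 mm, height ≈ 23.8 mm. Slicing at Δz = 4.767 mm — 5 equal slices spanning the solid's height, so layer i sits at z = i·h/5 — gives 5 non-empty perimeters. Each is a 10-segment closed polygon; G0 lifts to the layer z and rapids to the start vertex, then G1 traces the edges.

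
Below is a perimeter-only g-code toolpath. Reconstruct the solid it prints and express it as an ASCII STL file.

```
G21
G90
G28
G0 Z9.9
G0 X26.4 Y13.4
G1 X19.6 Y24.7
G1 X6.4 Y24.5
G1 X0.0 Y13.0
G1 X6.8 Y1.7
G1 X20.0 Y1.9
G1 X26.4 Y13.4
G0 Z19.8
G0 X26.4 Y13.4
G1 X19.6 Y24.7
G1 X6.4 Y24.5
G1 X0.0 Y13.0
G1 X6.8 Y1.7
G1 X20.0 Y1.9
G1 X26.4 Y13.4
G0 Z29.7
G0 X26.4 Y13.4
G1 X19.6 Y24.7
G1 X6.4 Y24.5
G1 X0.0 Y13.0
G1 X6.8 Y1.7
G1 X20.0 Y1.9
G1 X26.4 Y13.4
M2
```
solid part
  facet normal 0.0000 0.0000 -1.0000
    outer loop
      vertex 6.4 24.5 0.0
      vertex 19.6 24.7 0.0
      vertex 26.4 13.4 0.0
    endloop
  endfacet
  facet normal 0.0000 0.0000 -1.0000
    outer loop
      vertex 0.0 13.0 0.0
      vertex 6.4 24.5 0.0
      vertex 26.4 13.4 0.0
    endloop
  endfacet
  facet normal 0.0000 0.0000 -1.0000
    outer loop
      vertex 6.8 1.7 0.0
      vertex 0.0 13.0 0.0
      vertex 26.4 13.4 0.0
    endloop
  endfacet
  facet normal 0.0000 0.0000 -1.0000
    outer loop
      vertex 20.0 1.9 0.0
      vertex 6.8 1.7 0.0
      vertex 26.4 13.4 0.0
    endloop
  endfacet
  facet normal 0.0000 0.0000 1.0000
    outer loop
      vertex 26.4 13.4 29.7
      vertex 19.6 24.7 29.7
      vertex 6.4 24.5 29.7
    endloop
  endfacet
  facet normal 0.0000 0.0000 1.0000
    outer loop
      vertex 26.4 13.4 29.7
      vertex 6.4 24.5 29.7
      vertex 0.0 13.0 29.7
    endloop
  endfacet
  facet normal 0.0000 0.0000 1.0000
    outer loop
      vertex 26.4 13.4 29.7
      vertex 0.0 13.0 29.7
      vertex 6.8 1.7 29.7
    endloop
  endfacet
  facet normal 0.0000 0.0000 1.0000
    outer loop
      vertex 26.4 13.4 29.7
      vertex 6.8 1.7 29.7
      vertex 20.0 1.9 29.7
    endloop
  endfacet
  facet normal 0.8568 0.5156 0.0000
    outer loop
      vertex 26.4 13.4 0.0
      vertex 19.6 24.7 0.0
      vertex 19.6 24.7 29.7
    endloop
  endfacet
  facet normal 0.8568 0.5156 0.0000
    outer loop
      vertex 26.4 13.4 0.0
      vertex 19.6 24.7 29.7
      vertex 26.4 13.4 29.7
    endloop
  endfacet
  facet normal -0.0151 0.9999 0.0000
    outer loop
      vertex 19.6 24.7 0.0
      vertex 6.4 24.5 0.0
      vertex 6.4 24.5 29.7
    endloop
  endfacet
  facet normal -0.0151 0.9999 0.0000
    outer loop
      vertex 19.6 24.7 0.0
      vertex 6.4 24.5 29.7
      vertex 19.6 24.7 29.7
    endloop
  endfacet
  facet normal -0.8738 0.4863 0.0000
    outer loop
      vertex 6.4 24.5 0.0
      vertex 0.0 13.0 0.0
      vertex 0.0 13.0 29.7
    endloop
  endfacet
  facet normal -0.8738 0.4863 0.0000
    outer loop
      vertex 6.4 24.5 0.0
      vertex 0.0 13.0 29.7
      vertex 6.4 24.5 29.7
    endloop
  endfacet
  facet normal -0.8568 -0.5156 0.0000
    outer loop
      vertex 0.0 13.0 0.0
      vertex 6.8 1.7 0.0
      vertex 6.8 1.7 29.7
    endloop
  endfacet
  facet normal -0.8568 -0.5156 0.0000
    outer loop
      vertex 0.0 13.0 0.0
      vertex 6.8 1.7 29.7
      vertex 0.0 13.0 29.7
    endloop
  endfacet
  facet normal 0.0151 -0.9999 0.0000
    outer loop
      vertex 6.8 1.7 0.0
      vertex 20.0 1.9 0.0
      vertex 20.0 1.9 29.7
    endloop
  endfacet
  facet normal 0.0151 -0.9999 0.0000
    outer loop
      vertex 6.8 1.7 0.0
      vertex 20.0 1.9 29.7
      vertex 6.8 1.7 29.7
    endloop
  endfacet
  facet normal 0.8738 -0.4863 0.0000
    outer loop
      vertex 20.0 1.9 0.0
      vertex 26.4 13.4 0.0
      vertex 26.4 13.4 29.7
    endloop
  endfacet
  facet normal 0.8738 -0.4863 0.0000
    outer loop
      vertex 20.0 1.9 0.0
      vertex 26.4 13.4 29.7
      vertex 20.0 1.9 29.7
    endloop
  endfacet
endsolid part

The G0 Z moves step by Δz≈9.9 mm. Every layer's G1 loop is the same polygon, so the solid is a straight extrusion of it from z=0 to z≈29.7. Closing with flat bottom and top caps and triangulating gives 20 facets — a regular 6-sided prism (a cylinder approximated with 6 flat sides), circumscribed radius ≈ 13.2 mm, height ≈ 29.7 mm.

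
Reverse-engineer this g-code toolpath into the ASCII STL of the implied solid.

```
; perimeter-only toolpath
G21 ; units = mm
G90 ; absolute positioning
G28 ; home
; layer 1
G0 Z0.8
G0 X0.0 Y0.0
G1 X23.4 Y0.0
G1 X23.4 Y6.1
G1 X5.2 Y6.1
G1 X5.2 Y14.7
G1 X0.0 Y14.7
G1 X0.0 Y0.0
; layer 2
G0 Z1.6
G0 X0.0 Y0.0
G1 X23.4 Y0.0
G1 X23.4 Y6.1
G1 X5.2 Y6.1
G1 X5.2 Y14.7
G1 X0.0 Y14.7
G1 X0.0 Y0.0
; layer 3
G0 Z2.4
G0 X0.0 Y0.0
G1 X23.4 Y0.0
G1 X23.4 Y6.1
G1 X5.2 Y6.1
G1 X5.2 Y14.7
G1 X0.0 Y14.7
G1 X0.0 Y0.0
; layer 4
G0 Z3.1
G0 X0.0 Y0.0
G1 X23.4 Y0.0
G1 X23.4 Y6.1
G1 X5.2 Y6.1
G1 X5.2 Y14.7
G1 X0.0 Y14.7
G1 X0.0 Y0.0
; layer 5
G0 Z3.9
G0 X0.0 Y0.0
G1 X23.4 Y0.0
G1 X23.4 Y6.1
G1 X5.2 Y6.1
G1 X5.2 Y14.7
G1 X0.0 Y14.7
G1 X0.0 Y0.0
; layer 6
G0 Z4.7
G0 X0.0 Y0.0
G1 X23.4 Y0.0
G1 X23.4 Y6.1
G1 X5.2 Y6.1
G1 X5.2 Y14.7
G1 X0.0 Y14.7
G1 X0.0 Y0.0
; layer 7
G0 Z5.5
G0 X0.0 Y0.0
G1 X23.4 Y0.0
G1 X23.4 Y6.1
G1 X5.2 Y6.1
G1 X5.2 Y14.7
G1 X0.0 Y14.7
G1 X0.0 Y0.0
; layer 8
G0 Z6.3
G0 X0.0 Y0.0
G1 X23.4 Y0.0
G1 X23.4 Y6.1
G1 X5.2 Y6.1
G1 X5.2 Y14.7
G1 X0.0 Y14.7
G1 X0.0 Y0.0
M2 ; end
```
solid part
  facet normal 0.0000 0.0000 -1.0000
    outer loop
      vertex 23.4 6.1 0.0
      vertex 23.4 0.0 0.0
      vertex 0.0 0.0 0.0
    endloop
  endfacet
  facet normal 0.0000 0.0000 -1.0000
    outer loop
      vertex 5.2 6.1 0.0
      vertex 23.4 6.1 0.0
      vertex 0.0 0.0 0.0
    endloop
  endfacet
  facet normal 0.0000 0.0000 -1.0000
    outer loop
      vertex 5.2 14.7 0.0
      vertex 5.2 6.1 0.0
      vertex 0.0 0.0 0.0
    endloop
  endfacet
  facet normal 0.0000 0.0000 -1.0000
    outer loop
      vertex 0.0 14.7 0.0
      vertex 5.2 14.7 0.0
      vertex 0.0 0.0 0.0
    endloop
  endfacet
  facet normal 0.0000 0.0000 1.0000
    outer loop
      vertex 0.0 0.0 6.3
      vertex 23.4 0.0 6.3
      vertex 23.4 6.1 6.3
    endloop
  endfacet
  facet normal 0.0000 0.0000 1.0000
    outer loop
      vertex 0.0 0.0 6.3
      vertex 23.4 6.1 6.3
      vertex 5.2 6.1 6.3
    endloop
  endfacet
  facet normal 0.0000 0.0000 1.0000
    outer loop
      vertex 0.0 0.0 6.3
      vertex 5.2 6.1 6.3
      vertex 5.2 14.7 6.3
    endloop
  endfacet
  facet normal 0.0000 0.0000 1.0000
    outer loop
      vertex 0.0 0.0 6.3
      vertex 5.2 14.7 6.3
      vertex 0.0 14.7 6.3
    endloop
  endfacet
  facet normal 0.0000 -1.0000 0.0000
    outer loop
      vertex 0.0 0.0 0.0
      vertex 23.4 0.0 0.0
      vertex 23.4 0.0 6.3
    endloop
  endfacet
  facet normal 0.0000 -1.0000 0.0000
    outer loop
      vertex 0.0 0.0 0.0
      vertex 23.4 0.0 6.3
      vertex 0.0 0.0 6.3
    endloop
  endfacet
  facet normal 1.0000 0.0000 0.0000
    outer loop
      vertex 23.4 0.0 0.0
      vertex 23.4 6.1 0.0
      vertex 23.4 6.1 6.3
    endloop
  endfacet
  facet normal 1.0000 0.0000 0.0000
    outer loop
      vertex 23.4 0.0 0.0
      vertex 23.4 6.1 6.3
      vertex 23.4 0.0 6.3
    endloop
  endfacet
  facet normal 0.0000 1.0000 0.0000
    outer loop
      vertex 23.4 6.1 0.0
      vertex 5.2 6.1 0.0
      vertex 5.2 6.1 6.3
    endloop
  endfacet
  facet normal 0.0000 1.0000 0.0000
    outer loop
      vertex 23.4 6.1 0.0
      vertex 5.2 6.1 6.3
      vertex 23.4 6.1 6.3
    endloop
  endfacet
  facet normal 1.0000 0.0000 0.0000
    outer loop
      vertex 5.2 6.1 0.0
      vertex 5.2 14.7 0.0
      vertex 5.2 14.7 6.3
    endloop
  endfacet
  facet normal 1.0000 0.0000 0.0000
    outer loop
      vertex 5.2 6.1 0.0
      vertex 5.2 14.7 6.3
      vertex 5.2 6.1 6.3
    endloop
  endfacet
  facet normal 0.0000 1.0000 0.0000
    outer loop
      vertex 5.2 14.7 0.0
      vertex 0.0 14.7 0.0
      vertex 0.0 14.7 6.3
    endloop
  endfacet
  facet normal 0.0000 1.0000 0.0000
    outer loop
      vertex 5.2 14.7 0.0
      vertex 0.0 14.7 6.3
      vertex 5.2 14.7 6.3
    endloop
  endfacet
  facet normal -1.0000 0.0000 0.0000
    outer loop
      vertex 0.0 14.7 0.0
      vertex 0.0 0.0 0.0
      vertex 0.0 0.0 6.3
    endloop
  endfacet
  facet normal -1.0000 0.0000 0.0000
    outer loop
      vertex 0.0 14.7 0.0
      vertex 0.0 0.0 6.3
      vertex 0.0 14.7 6.3
    endloop
  endfacet
endsolid part

The G0 Z moves step by Δz≈0.8 mm. Every layer's G1 loop is the same polygon, so the solid is a straight extrusion of it from z=0 to z≈6.3. Closing with flat bottom and top caps and triangulating gives 20 facets — an L-shaped prism: outer 23.4 × 14.7 mm, arm thicknesses ≈ 6.1 mm (horizontal) and 5.2 mm (vertical), extruded 6.3 mm in z.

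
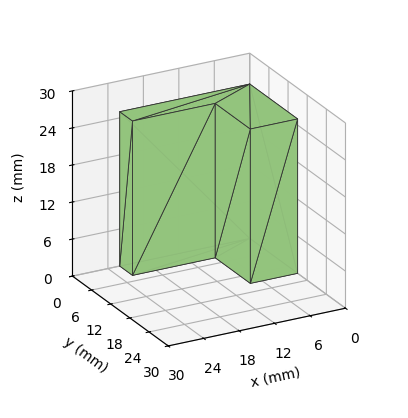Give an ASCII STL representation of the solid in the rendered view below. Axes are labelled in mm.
Reading the render: the shape is an L-shaped prism: outer 22 × 15 mm, arm thicknesses ≈ 4 mm (horizontal) and 8 mm (vertical), extruded 25 mm in z (dimensions read to the nearest mm from the axis ticks). For the STL, each face is triangulated and given an outward normal.

solid part
  facet normal 0.0000 0.0000 -1.0000
    outer loop
      vertex 22.0 4.0 0.0
      vertex 22.0 0.0 0.0
      vertex 0.0 0.0 0.0
    endloop
  endfacet
  facet normal 0.0000 0.0000 -1.0000
    outer loop
      vertex 8.0 4.0 0.0
      vertex 22.0 4.0 0.0
      vertex 0.0 0.0 0.0
    endloop
  endfacet
  facet normal 0.0000 0.0000 -1.0000
    outer loop
      vertex 8.0 15.0 0.0
      vertex 8.0 4.0 0.0
      vertex 0.0 0.0 0.0
    endloop
  endfacet
  facet normal 0.0000 0.0000 -1.0000
    outer loop
      vertex 0.0 15.0 0.0
      vertex 8.0 15.0 0.0
      vertex 0.0 0.0 0.0
    endloop
  endfacet
  facet normal 0.0000 0.0000 1.0000
    outer loop
      vertex 0.0 0.0 25.0
      vertex 22.0 0.0 25.0
      vertex 22.0 4.0 25.0
    endloop
  endfacet
  facet normal 0.0000 0.0000 1.0000
    outer loop
      vertex 0.0 0.0 25.0
      vertex 22.0 4.0 25.0
      vertex 8.0 4.0 25.0
    endloop
  endfacet
  facet normal 0.0000 0.0000 1.0000
    outer loop
      vertex 0.0 0.0 25.0
      vertex 8.0 4.0 25.0
      vertex 8.0 15.0 25.0
    endloop
  endfacet
  facet normal 0.0000 0.0000 1.0000
    outer loop
      vertex 0.0 0.0 25.0
      vertex 8.0 15.0 25.0
      vertex 0.0 15.0 25.0
    endloop
  endfacet
  facet normal 0.0000 -1.0000 0.0000
    outer loop
      vertex 0.0 0.0 0.0
      vertex 22.0 0.0 0.0
      vertex 22.0 0.0 25.0
    endloop
  endfacet
  facet normal 0.0000 -1.0000 0.0000
    outer loop
      vertex 0.0 0.0 0.0
      vertex 22.0 0.0 25.0
      vertex 0.0 0.0 25.0
    endloop
  endfacet
  facet normal 1.0000 0.0000 0.0000
    outer loop
      vertex 22.0 0.0 0.0
      vertex 22.0 4.0 0.0
      vertex 22.0 4.0 25.0
    endloop
  endfacet
  facet normal 1.0000 0.0000 0.0000
    outer loop
      vertex 22.0 0.0 0.0
      vertex 22.0 4.0 25.0
      vertex 22.0 0.0 25.0
    endloop
  endfacet
  facet normal 0.0000 1.0000 0.0000
    outer loop
      vertex 22.0 4.0 0.0
      vertex 8.0 4.0 0.0
      vertex 8.0 4.0 25.0
    endloop
  endfacet
  facet normal 0.0000 1.0000 0.0000
    outer loop
      vertex 22.0 4.0 0.0
      vertex 8.0 4.0 25.0
      vertex 22.0 4.0 25.0
    endloop
  endfacet
  facet normal 1.0000 0.0000 0.0000
    outer loop
      vertex 8.0 4.0 0.0
      vertex 8.0 15.0 0.0
      vertex 8.0 15.0 25.0
    endloop
  endfacet
  facet normal 1.0000 0.0000 0.0000
    outer loop
      vertex 8.0 4.0 0.0
      vertex 8.0 15.0 25.0
      vertex 8.0 4.0 25.0
    endloop
  endfacet
  facet normal 0.0000 1.0000 0.0000
    outer loop
      vertex 8.0 15.0 0.0
      vertex 0.0 15.0 0.0
      vertex 0.0 15.0 25.0
    endloop
  endfacet
  facet normal 0.0000 1.0000 0.0000
    outer loop
      vertex 8.0 15.0 0.0
      vertex 0.0 15.0 25.0
      vertex 8.0 15.0 25.0
    endloop
  endfacet
  facet normal -1.0000 0.0000 0.0000
    outer loop
      vertex 0.0 15.0 0.0
      vertex 0.0 0.0 0.0
      vertex 0.0 0.0 25.0
    endloop
  endfacet
  facet normal -1.0000 0.0000 0.0000
    outer loop
      vertex 0.0 15.0 0.0
      vertex 0.0 0.0 25.0
      vertex 0.0 15.0 25.0
    endloop
  endfacet
endsolid part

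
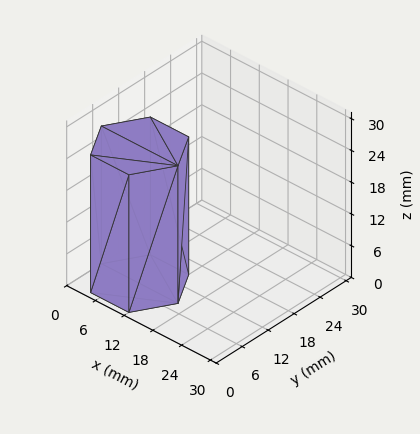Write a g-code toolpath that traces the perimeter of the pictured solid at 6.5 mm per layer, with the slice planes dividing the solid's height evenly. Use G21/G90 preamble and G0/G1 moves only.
Reading the render: the shape is a regular 6-sided prism (a cylinder approximated with 6 flat sides), circumscribed radius ≈ 8 mm, height ≈ 26 mm (dimensions read to the nearest mm from the axis ticks). For the g-code, the solid's height is divided into equal slices at the stated Δz and each level perimeter traced with G1 moves after a G0 lift.

; perimeter-only toolpath
G21 ; units = mm
G90 ; absolute positioning
G28 ; home
; layer 1
G0 Z6.5
G0 X16.0 Y8.0
G1 X12.0 Y14.9
G1 X4.0 Y14.9
G1 X0.0 Y8.0
G1 X4.0 Y1.1
G1 X12.0 Y1.1
G1 X16.0 Y8.0
; layer 2
G0 Z13.0
G0 X16.0 Y8.0
G1 X12.0 Y14.9
G1 X4.0 Y14.9
G1 X0.0 Y8.0
G1 X4.0 Y1.1
G1 X12.0 Y1.1
G1 X16.0 Y8.0
; layer 3
G0 Z19.5
G0 X16.0 Y8.0
G1 X12.0 Y14.9
G1 X4.0 Y14.9
G1 X0.0 Y8.0
G1 X4.0 Y1.1
G1 X12.0 Y1.1
G1 X16.0 Y8.0
; layer 4
G0 Z26.0
G0 X16.0 Y8.0
G1 X12.0 Y14.9
G1 X4.0 Y14.9
G1 X0.0 Y8.0
G1 X4.0 Y1.1
G1 X12.0 Y1.1
G1 X16.0 Y8.0
M2 ; end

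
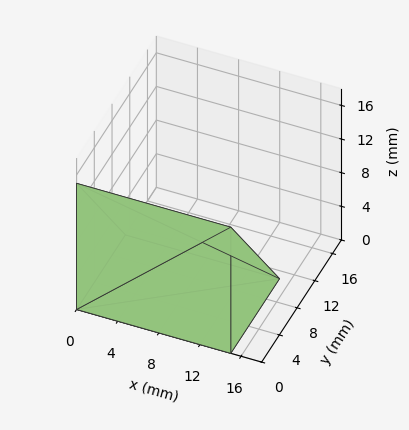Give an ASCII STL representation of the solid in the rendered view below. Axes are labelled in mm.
Reading the render: the shape is a wedge (ramp): 15 × 11 mm base, rising to 15 mm along the y=0 edge and sloping linearly to z=0 at y=11 (dimensions read to the nearest mm from the axis ticks). For the STL, each face is triangulated and given an outward normal.

solid part
  facet normal 0.0000 0.0000 -1.0000
    outer loop
      vertex 15.00 11.00 0.00
      vertex 15.00 0.00 0.00
      vertex 0.00 0.00 0.00
    endloop
  endfacet
  facet normal 0.0000 0.0000 -1.0000
    outer loop
      vertex 0.00 11.00 0.00
      vertex 15.00 11.00 0.00
      vertex 0.00 0.00 0.00
    endloop
  endfacet
  facet normal 0.0000 -1.0000 0.0000
    outer loop
      vertex 0.00 0.00 0.00
      vertex 15.00 0.00 0.00
      vertex 15.00 0.00 15.00
    endloop
  endfacet
  facet normal 0.0000 -1.0000 0.0000
    outer loop
      vertex 0.00 0.00 0.00
      vertex 15.00 0.00 15.00
      vertex 0.00 0.00 15.00
    endloop
  endfacet
  facet normal 0.0000 0.8064 0.5914
    outer loop
      vertex 0.00 0.00 15.00
      vertex 15.00 0.00 15.00
      vertex 15.00 11.00 0.00
    endloop
  endfacet
  facet normal 0.0000 0.8064 0.5914
    outer loop
      vertex 0.00 0.00 15.00
      vertex 15.00 11.00 0.00
      vertex 0.00 11.00 0.00
    endloop
  endfacet
  facet normal -1.0000 0.0000 0.0000
    outer loop
      vertex 0.00 0.00 15.00
      vertex 0.00 11.00 0.00
      vertex 0.00 0.00 0.00
    endloop
  endfacet
  facet normal 1.0000 0.0000 0.0000
    outer loop
      vertex 15.00 0.00 0.00
      vertex 15.00 11.00 0.00
      vertex 15.00 0.00 15.00
    endloop
  endfacet
endsolid part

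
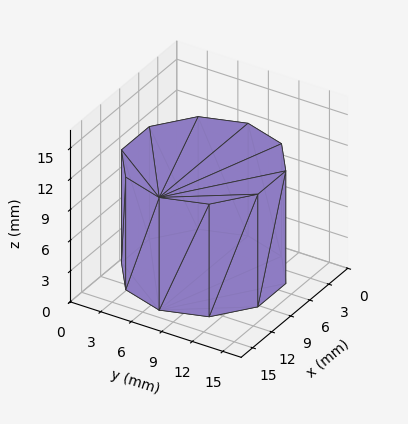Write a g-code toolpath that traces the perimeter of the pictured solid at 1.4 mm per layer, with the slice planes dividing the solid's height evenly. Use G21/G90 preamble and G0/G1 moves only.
Reading the render: the shape is a regular 10-sided prism (a cylinder approximated with 10 flat sides), circumscribed radius ≈ 7 mm, height ≈ 11 mm (dimensions read to the nearest mm from the axis ticks). For the g-code, the solid's height is divided into equal slices at the stated Δz and each level perimeter traced with G1 moves after a G0 lift.

; perimeter-only toolpath
G21 ; units = mm
G90 ; absolute positioning
G28 ; home
; layer 1
G0 Z1.4
G0 X14.0 Y7.0
G1 X12.7 Y11.1
G1 X9.2 Y13.7
G1 X4.8 Y13.7
G1 X1.3 Y11.1
G1 X0.0 Y7.0
G1 X1.3 Y2.9
G1 X4.8 Y0.3
G1 X9.2 Y0.3
G1 X12.7 Y2.9
G1 X14.0 Y7.0
; layer 2
G0 Z2.8
G0 X14.0 Y7.0
G1 X12.7 Y11.1
G1 X9.2 Y13.7
G1 X4.8 Y13.7
G1 X1.3 Y11.1
G1 X0.0 Y7.0
G1 X1.3 Y2.9
G1 X4.8 Y0.3
G1 X9.2 Y0.3
G1 X12.7 Y2.9
G1 X14.0 Y7.0
; layer 3
G0 Z4.1
G0 X14.0 Y7.0
G1 X12.7 Y11.1
G1 X9.2 Y13.7
G1 X4.8 Y13.7
G1 X1.3 Y11.1
G1 X0.0 Y7.0
G1 X1.3 Y2.9
G1 X4.8 Y0.3
G1 X9.2 Y0.3
G1 X12.7 Y2.9
G1 X14.0 Y7.0
; layer 4
G0 Z5.5
G0 X14.0 Y7.0
G1 X12.7 Y11.1
G1 X9.2 Y13.7
G1 X4.8 Y13.7
G1 X1.3 Y11.1
G1 X0.0 Y7.0
G1 X1.3 Y2.9
G1 X4.8 Y0.3
G1 X9.2 Y0.3
G1 X12.7 Y2.9
G1 X14.0 Y7.0
; layer 5
G0 Z6.9
G0 X14.0 Y7.0
G1 X12.7 Y11.1
G1 X9.2 Y13.7
G1 X4.8 Y13.7
G1 X1.3 Y11.1
G1 X0.0 Y7.0
G1 X1.3 Y2.9
G1 X4.8 Y0.3
G1 X9.2 Y0.3
G1 X12.7 Y2.9
G1 X14.0 Y7.0
; layer 6
G0 Z8.2
G0 X14.0 Y7.0
G1 X12.7 Y11.1
G1 X9.2 Y13.7
G1 X4.8 Y13.7
G1 X1.3 Y11.1
G1 X0.0 Y7.0
G1 X1.3 Y2.9
G1 X4.8 Y0.3
G1 X9.2 Y0.3
G1 X12.7 Y2.9
G1 X14.0 Y7.0
; layer 7
G0 Z9.6
G0 X14.0 Y7.0
G1 X12.7 Y11.1
G1 X9.2 Y13.7
G1 X4.8 Y13.7
G1 X1.3 Y11.1
G1 X0.0 Y7.0
G1 X1.3 Y2.9
G1 X4.8 Y0.3
G1 X9.2 Y0.3
G1 X12.7 Y2.9
G1 X14.0 Y7.0
; layer 8
G0 Z11.0
G0 X14.0 Y7.0
G1 X12.7 Y11.1
G1 X9.2 Y13.7
G1 X4.8 Y13.7
G1 X1.3 Y11.1
G1 X0.0 Y7.0
G1 X1.3 Y2.9
G1 X4.8 Y0.3
G1 X9.2 Y0.3
G1 X12.7 Y2.9
G1 X14.0 Y7.0
M2 ; end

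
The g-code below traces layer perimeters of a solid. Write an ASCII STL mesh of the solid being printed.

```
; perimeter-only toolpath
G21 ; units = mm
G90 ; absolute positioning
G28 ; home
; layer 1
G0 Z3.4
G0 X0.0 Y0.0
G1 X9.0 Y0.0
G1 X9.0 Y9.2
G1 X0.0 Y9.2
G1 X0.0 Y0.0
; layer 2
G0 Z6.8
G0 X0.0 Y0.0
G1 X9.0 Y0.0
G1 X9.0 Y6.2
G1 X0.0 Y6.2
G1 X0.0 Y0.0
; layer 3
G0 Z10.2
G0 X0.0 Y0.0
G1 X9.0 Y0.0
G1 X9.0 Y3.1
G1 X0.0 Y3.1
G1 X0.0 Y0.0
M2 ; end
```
solid part
  facet normal 0.0000 0.0000 -1.0000
    outer loop
      vertex 9.0 12.3 0.0
      vertex 9.0 0.0 0.0
      vertex 0.0 0.0 0.0
    endloop
  endfacet
  facet normal 0.0000 0.0000 -1.0000
    outer loop
      vertex 0.0 12.3 0.0
      vertex 9.0 12.3 0.0
      vertex 0.0 0.0 0.0
    endloop
  endfacet
  facet normal 0.0000 -1.0000 0.0000
    outer loop
      vertex 0.0 0.0 0.0
      vertex 9.0 0.0 0.0
      vertex 9.0 0.0 13.6
    endloop
  endfacet
  facet normal 0.0000 -1.0000 0.0000
    outer loop
      vertex 0.0 0.0 0.0
      vertex 9.0 0.0 13.6
      vertex 0.0 0.0 13.6
    endloop
  endfacet
  facet normal 0.0000 0.7417 0.6708
    outer loop
      vertex 0.0 0.0 13.6
      vertex 9.0 0.0 13.6
      vertex 9.0 12.3 0.0
    endloop
  endfacet
  facet normal 0.0000 0.7417 0.6708
    outer loop
      vertex 0.0 0.0 13.6
      vertex 9.0 12.3 0.0
      vertex 0.0 12.3 0.0
    endloop
  endfacet
  facet normal -1.0000 0.0000 0.0000
    outer loop
      vertex 0.0 0.0 13.6
      vertex 0.0 12.3 0.0
      vertex 0.0 0.0 0.0
    endloop
  endfacet
  facet normal 1.0000 0.0000 0.0000
    outer loop
      vertex 9.0 0.0 0.0
      vertex 9.0 12.3 0.0
      vertex 9.0 0.0 13.6
    endloop
  endfacet
endsolid part

The G0 Z moves step by Δz≈3.4 mm. The G1 loops shrink linearly with z, so the solid tapers from its base footprint up to z≈13.6. Closing with a flat bottom cap and the tapered top and triangulating gives 8 facets — a wedge (ramp): 9 × 12.3 mm base, rising to 13.6 mm along the y=0 edge and sloping linearly to z=0 at y=12.3.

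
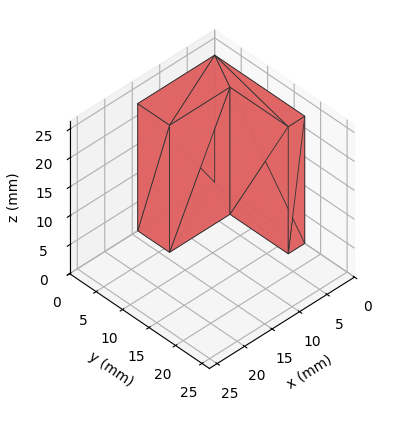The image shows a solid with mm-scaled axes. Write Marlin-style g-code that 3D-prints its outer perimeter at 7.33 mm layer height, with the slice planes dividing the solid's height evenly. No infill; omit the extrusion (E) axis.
Reading the render: the shape is an L-shaped prism: outer 14 × 17 mm, arm thicknesses ≈ 6 mm (horizontal) and 3 mm (vertical), extruded 22 mm in z (dimensions read to the nearest mm from the axis ticks). For the g-code, the solid's height is divided into equal slices at the stated Δz and each level perimeter traced with G1 moves after a G0 lift.

; perimeter-only toolpath
G21 ; units = mm
G90 ; absolute positioning
G28 ; home
; layer 1
G0 Z7.33
G0 X0.00 Y0.00
G1 X14.00 Y0.00
G1 X14.00 Y6.00
G1 X3.00 Y6.00
G1 X3.00 Y17.00
G1 X0.00 Y17.00
G1 X0.00 Y0.00
; layer 2
G0 Z14.67
G0 X0.00 Y0.00
G1 X14.00 Y0.00
G1 X14.00 Y6.00
G1 X3.00 Y6.00
G1 X3.00 Y17.00
G1 X0.00 Y17.00
G1 X0.00 Y0.00
; layer 3
G0 Z22.00
G0 X0.00 Y0.00
G1 X14.00 Y0.00
G1 X14.00 Y6.00
G1 X3.00 Y6.00
G1 X3.00 Y17.00
G1 X0.00 Y17.00
G1 X0.00 Y0.00
M2 ; end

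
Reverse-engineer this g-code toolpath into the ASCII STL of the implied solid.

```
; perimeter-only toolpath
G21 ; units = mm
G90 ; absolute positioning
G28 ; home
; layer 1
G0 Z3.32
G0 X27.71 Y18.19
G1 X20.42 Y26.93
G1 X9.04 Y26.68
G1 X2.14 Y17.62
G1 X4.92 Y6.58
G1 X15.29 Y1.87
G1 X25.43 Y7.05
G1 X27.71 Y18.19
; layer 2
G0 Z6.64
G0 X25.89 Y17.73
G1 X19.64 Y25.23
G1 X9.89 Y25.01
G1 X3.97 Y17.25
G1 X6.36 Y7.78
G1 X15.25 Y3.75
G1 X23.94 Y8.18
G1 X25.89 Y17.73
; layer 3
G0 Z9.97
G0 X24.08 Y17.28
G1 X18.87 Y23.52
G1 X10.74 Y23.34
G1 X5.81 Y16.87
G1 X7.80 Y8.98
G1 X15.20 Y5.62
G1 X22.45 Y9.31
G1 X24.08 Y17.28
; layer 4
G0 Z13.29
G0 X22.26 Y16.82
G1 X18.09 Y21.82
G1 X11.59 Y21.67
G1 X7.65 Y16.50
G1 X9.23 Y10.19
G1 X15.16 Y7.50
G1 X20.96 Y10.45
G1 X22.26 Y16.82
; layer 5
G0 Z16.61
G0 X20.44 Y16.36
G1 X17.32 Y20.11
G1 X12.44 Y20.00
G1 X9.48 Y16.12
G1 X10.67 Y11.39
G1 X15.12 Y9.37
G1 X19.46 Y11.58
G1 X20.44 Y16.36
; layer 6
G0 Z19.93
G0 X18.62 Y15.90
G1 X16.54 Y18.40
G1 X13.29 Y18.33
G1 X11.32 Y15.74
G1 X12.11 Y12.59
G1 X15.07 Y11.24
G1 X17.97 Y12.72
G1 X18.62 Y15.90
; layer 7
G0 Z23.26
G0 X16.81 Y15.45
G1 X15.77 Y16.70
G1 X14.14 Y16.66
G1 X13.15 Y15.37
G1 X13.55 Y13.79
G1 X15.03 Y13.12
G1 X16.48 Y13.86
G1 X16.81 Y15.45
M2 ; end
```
solid part
  facet normal 0.0000 0.0000 -1.0000
    outer loop
      vertex 8.19 28.35 0.00
      vertex 21.19 28.64 0.00
      vertex 29.53 18.65 0.00
    endloop
  endfacet
  facet normal 0.0000 0.0000 -1.0000
    outer loop
      vertex 0.30 18.00 0.00
      vertex 8.19 28.35 0.00
      vertex 29.53 18.65 0.00
    endloop
  endfacet
  facet normal 0.0000 0.0000 -1.0000
    outer loop
      vertex 3.48 5.38 0.00
      vertex 0.30 18.00 0.00
      vertex 29.53 18.65 0.00
    endloop
  endfacet
  facet normal 0.0000 0.0000 -1.0000
    outer loop
      vertex 15.33 0.00 0.00
      vertex 3.48 5.38 0.00
      vertex 29.53 18.65 0.00
    endloop
  endfacet
  facet normal 0.0000 0.0000 -1.0000
    outer loop
      vertex 26.92 5.91 0.00
      vertex 15.33 0.00 0.00
      vertex 29.53 18.65 0.00
    endloop
  endfacet
  facet normal 0.6844 0.5713 0.4530
    outer loop
      vertex 29.53 18.65 0.00
      vertex 21.19 28.64 0.00
      vertex 14.99 14.99 26.58
    endloop
  endfacet
  facet normal -0.0199 0.8913 0.4531
    outer loop
      vertex 21.19 28.64 0.00
      vertex 8.19 28.35 0.00
      vertex 14.99 14.99 26.58
    endloop
  endfacet
  facet normal -0.7090 0.5405 0.4530
    outer loop
      vertex 8.19 28.35 0.00
      vertex 0.30 18.00 0.00
      vertex 14.99 14.99 26.58
    endloop
  endfacet
  facet normal -0.8644 -0.2178 0.4531
    outer loop
      vertex 0.30 18.00 0.00
      vertex 3.48 5.38 0.00
      vertex 14.99 14.99 26.58
    endloop
  endfacet
  facet normal -0.3685 -0.8117 0.4531
    outer loop
      vertex 3.48 5.38 0.00
      vertex 15.33 0.00 0.00
      vertex 14.99 14.99 26.58
    endloop
  endfacet
  facet normal 0.4050 -0.7942 0.4531
    outer loop
      vertex 15.33 0.00 0.00
      vertex 26.92 5.91 0.00
      vertex 14.99 14.99 26.58
    endloop
  endfacet
  facet normal 0.8733 -0.1789 0.4531
    outer loop
      vertex 26.92 5.91 0.00
      vertex 29.53 18.65 0.00
      vertex 14.99 14.99 26.58
    endloop
  endfacet
endsolid part

The G0 Z moves step by Δz≈3.32 mm. The G1 loops shrink linearly with z, so the solid tapers from its base footprint up to z≈26.6. Closing with a flat bottom cap and the tapered top and triangulating gives 12 facets — a regular 7-sided pyramid, base circumscribed radius ≈ 15 mm, apex at z ≈ 26.6 mm.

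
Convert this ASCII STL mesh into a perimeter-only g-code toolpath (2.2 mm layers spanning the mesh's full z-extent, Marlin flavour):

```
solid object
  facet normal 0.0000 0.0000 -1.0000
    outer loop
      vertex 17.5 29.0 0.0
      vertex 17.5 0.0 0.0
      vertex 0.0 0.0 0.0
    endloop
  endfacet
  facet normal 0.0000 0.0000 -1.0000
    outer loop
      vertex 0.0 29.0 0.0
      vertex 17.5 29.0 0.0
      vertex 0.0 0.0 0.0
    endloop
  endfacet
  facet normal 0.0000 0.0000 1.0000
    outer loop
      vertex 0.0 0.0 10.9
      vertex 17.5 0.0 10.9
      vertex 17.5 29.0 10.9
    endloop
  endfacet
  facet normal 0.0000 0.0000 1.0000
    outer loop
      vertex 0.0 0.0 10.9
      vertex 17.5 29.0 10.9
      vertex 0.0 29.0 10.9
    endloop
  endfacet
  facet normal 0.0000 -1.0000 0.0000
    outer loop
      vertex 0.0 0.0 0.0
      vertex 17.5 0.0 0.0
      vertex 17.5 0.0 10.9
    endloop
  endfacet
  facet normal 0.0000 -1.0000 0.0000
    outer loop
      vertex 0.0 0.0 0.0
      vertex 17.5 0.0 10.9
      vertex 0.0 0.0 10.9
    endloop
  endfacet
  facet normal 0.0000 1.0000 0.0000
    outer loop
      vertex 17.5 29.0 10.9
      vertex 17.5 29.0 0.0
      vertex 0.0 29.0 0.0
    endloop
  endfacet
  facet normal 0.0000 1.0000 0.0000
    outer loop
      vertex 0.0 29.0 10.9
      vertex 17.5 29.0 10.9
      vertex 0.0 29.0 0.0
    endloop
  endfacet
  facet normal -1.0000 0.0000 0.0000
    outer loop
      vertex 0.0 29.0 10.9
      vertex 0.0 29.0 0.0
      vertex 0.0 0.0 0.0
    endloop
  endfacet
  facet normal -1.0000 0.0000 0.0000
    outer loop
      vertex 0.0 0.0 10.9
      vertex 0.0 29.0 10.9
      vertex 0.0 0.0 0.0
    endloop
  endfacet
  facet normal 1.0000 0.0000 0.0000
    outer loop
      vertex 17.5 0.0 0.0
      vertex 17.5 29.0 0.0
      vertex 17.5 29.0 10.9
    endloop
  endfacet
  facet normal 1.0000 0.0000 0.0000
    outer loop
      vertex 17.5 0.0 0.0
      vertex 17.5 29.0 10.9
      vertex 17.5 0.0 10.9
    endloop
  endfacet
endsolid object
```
; perimeter-only toolpath
G21 ; units = mm
G90 ; absolute positioning
G28 ; home
; layer 1
G0 Z2.2
G0 X0.0 Y0.0
G1 X17.5 Y0.0
G1 X17.5 Y29.0
G1 X0.0 Y29.0
G1 X0.0 Y0.0
; layer 2
G0 Z4.4
G0 X0.0 Y0.0
G1 X17.5 Y0.0
G1 X17.5 Y29.0
G1 X0.0 Y29.0
G1 X0.0 Y0.0
; layer 3
G0 Z6.5
G0 X0.0 Y0.0
G1 X17.5 Y0.0
G1 X17.5 Y29.0
G1 X0.0 Y29.0
G1 X0.0 Y0.0
; layer 4
G0 Z8.7
G0 X0.0 Y0.0
G1 X17.5 Y0.0
G1 X17.5 Y29.0
G1 X0.0 Y29.0
G1 X0.0 Y0.0
; layer 5
G0 Z10.9
G0 X0.0 Y0.0
G1 X17.5 Y0.0
G1 X17.5 Y29.0
G1 X0.0 Y29.0
G1 X0.0 Y0.0
M2 ; end

The solid is a rectangular box, roughly 17.5 × 29 mm footprint and 10.9 mm tall. Slicing at Δz = 2.2 mm — 5 equal slices spanning the solid's height, so layer i sits at z = i·h/5 — gives 5 non-empty perimeters. Each is a 4-segment closed polygon; G0 lifts to the layer z and rapids to the start vertex, then G1 traces the edges.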